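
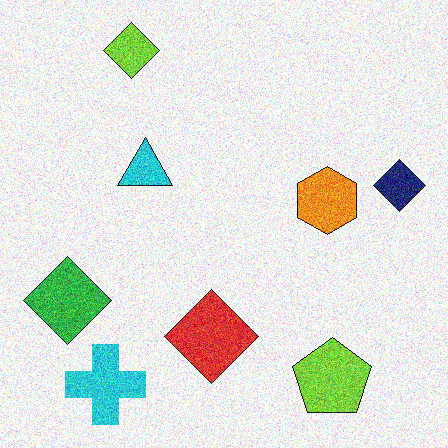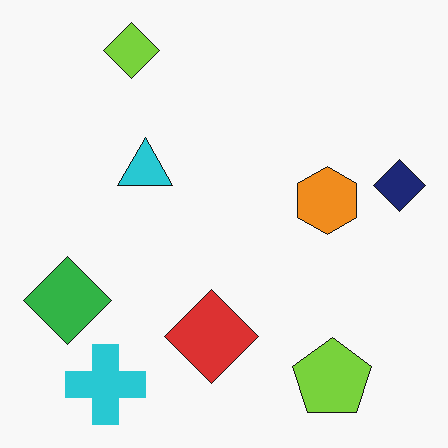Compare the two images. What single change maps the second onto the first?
The transformation is: degraded with heavy additive noise.

Random speckle covers the whole image, including the flat background.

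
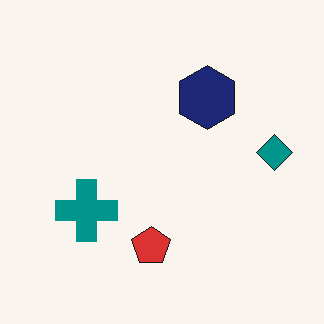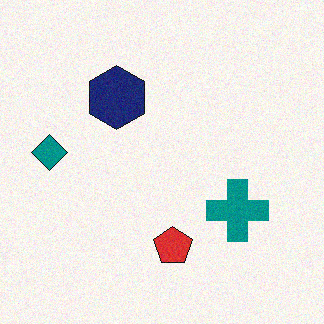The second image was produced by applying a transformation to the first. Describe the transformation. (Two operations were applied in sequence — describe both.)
The image was flipped horizontally (left ↔ right), then degraded with light additive noise.

The teal diamond is in the right of the first image and the left of the second — shapes on opposite sides of the vertical midline have swapped in a mirror flip. Random speckle covers the whole image, including the flat background.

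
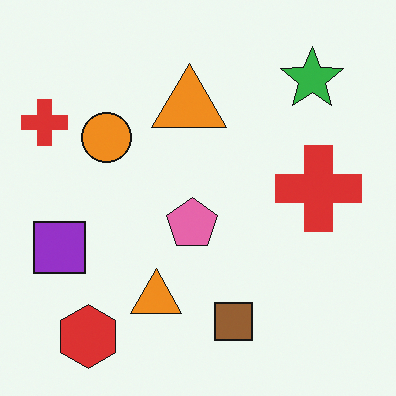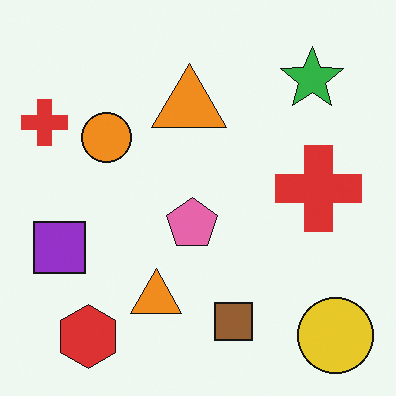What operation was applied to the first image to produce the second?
The image was overlaid with an additional yellow circle.

A yellow circle appears in the second image that is absent from the first.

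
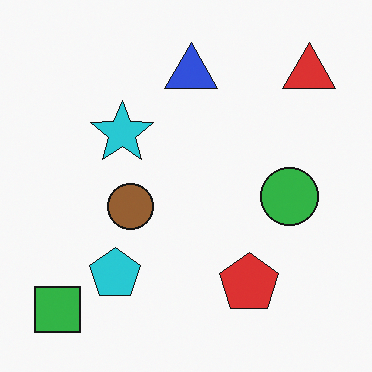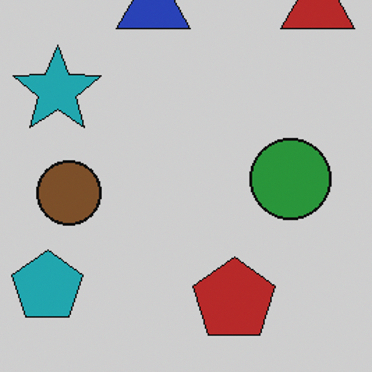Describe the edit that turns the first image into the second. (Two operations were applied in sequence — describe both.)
The transformation is: cropped slightly and scaled back up, then darkened a little.

The visible shapes are larger and the field of view is narrower; shapes near the original edges may be partly or wholly outside the frame — a crop-and-rescale. Every pixel — background and shapes alike — is uniformly darkened.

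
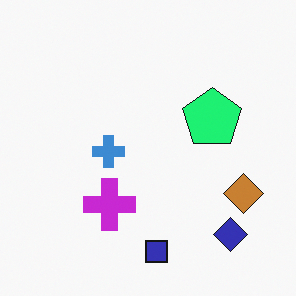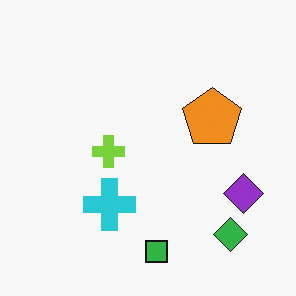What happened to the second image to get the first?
Hue-shifted through roughly a third of the color wheel.

Every shape's color has rotated by the same amount around the hue wheel — a uniform hue shift.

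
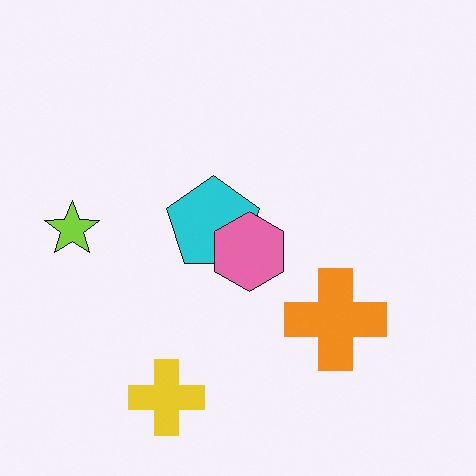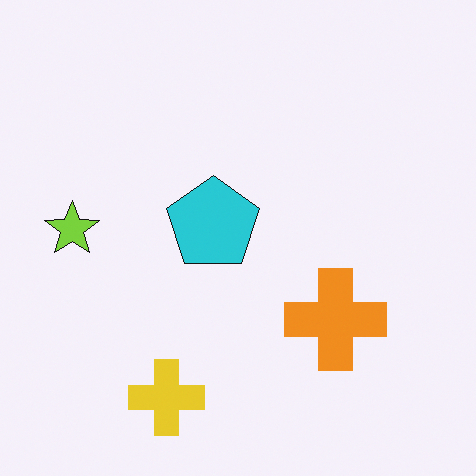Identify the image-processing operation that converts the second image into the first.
This is the original image overlaid with an additional pink hexagon.

A pink hexagon appears in the first image that is absent from the second.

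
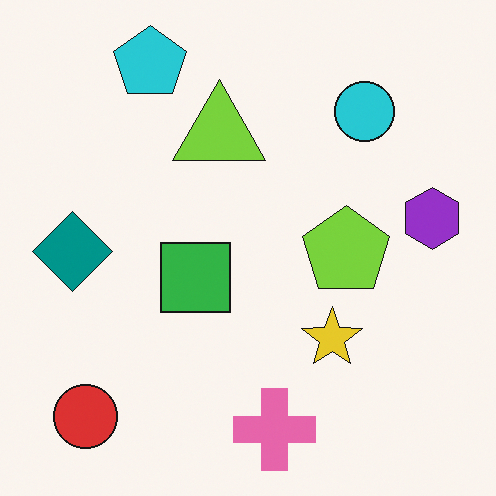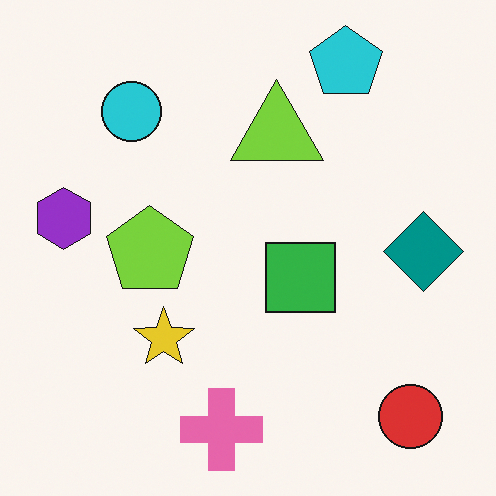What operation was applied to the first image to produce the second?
The image was flipped horizontally (left ↔ right).

The purple hexagon is in the right of the first image and the left of the second — shapes on opposite sides of the vertical midline have swapped in a mirror flip.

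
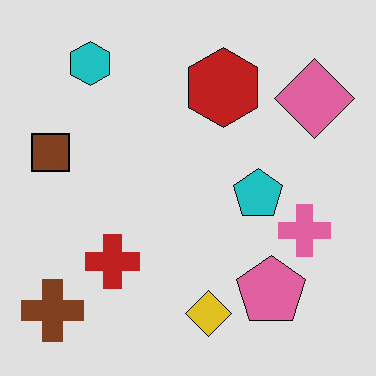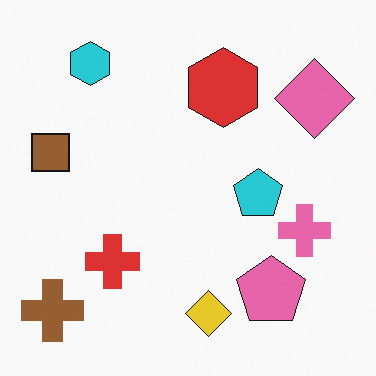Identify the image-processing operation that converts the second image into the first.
The transformation is: posterized to a reduced palette.

Each flat color has snapped to a coarser quantized level — most visibly, the near-white background has dropped to a flat grey.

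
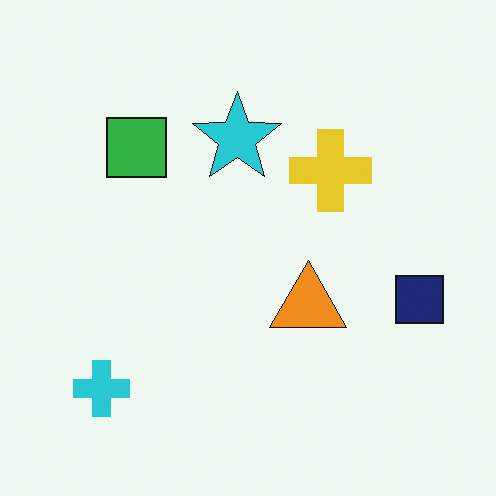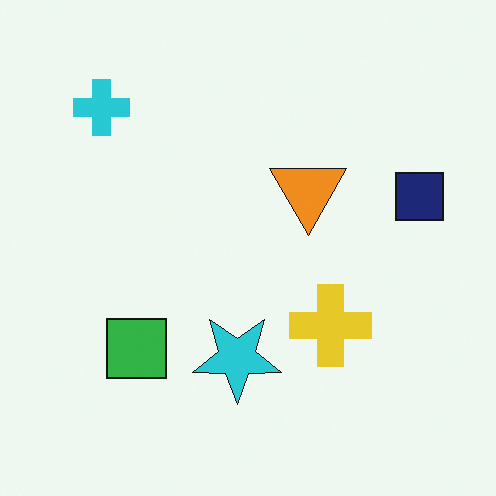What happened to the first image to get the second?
Flipped vertically (top ↔ bottom).

The cyan cross is in the bottom-left of the first image and the top-left of the second — shapes on opposite sides of the horizontal midline have swapped in a mirror flip.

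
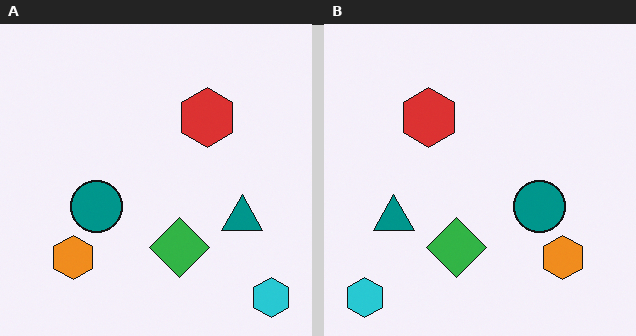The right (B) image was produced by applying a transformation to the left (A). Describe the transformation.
It was flipped horizontally (left ↔ right).

The cyan hexagon is in the bottom-right of the left (A) image and the bottom-left of the right (B) — shapes on opposite sides of the vertical midline have swapped in a mirror flip.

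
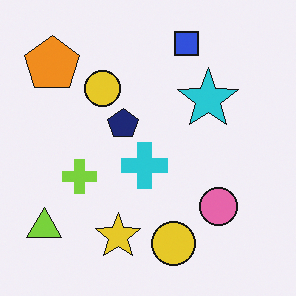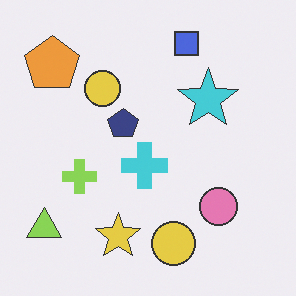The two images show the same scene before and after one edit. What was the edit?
This is the original image given slightly reduced contrast.

Tones are pushed toward mid-grey across the whole image — a global contrast change.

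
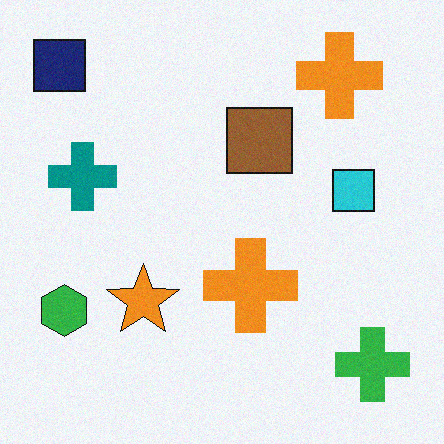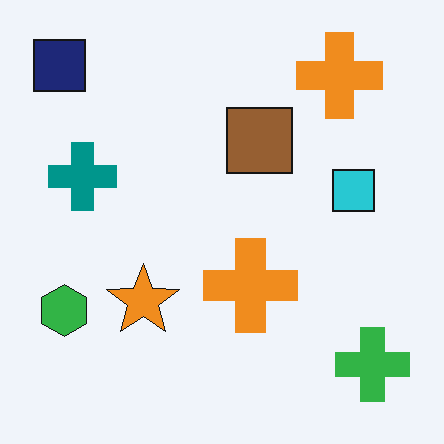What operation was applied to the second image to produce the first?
The transformation is: degraded with subtle gaussian noise.

Random speckle covers the whole image, including the flat background.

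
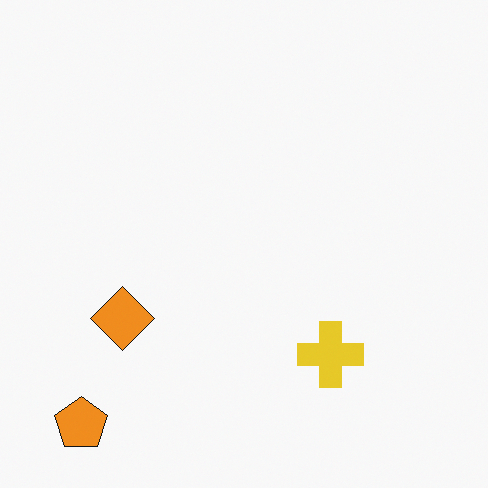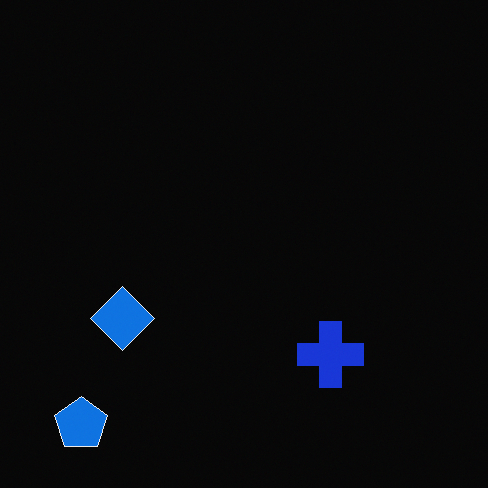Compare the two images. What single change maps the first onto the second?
Color-inverted (negative).

The light background has become dark and every shape's color is its complement — a photographic negative.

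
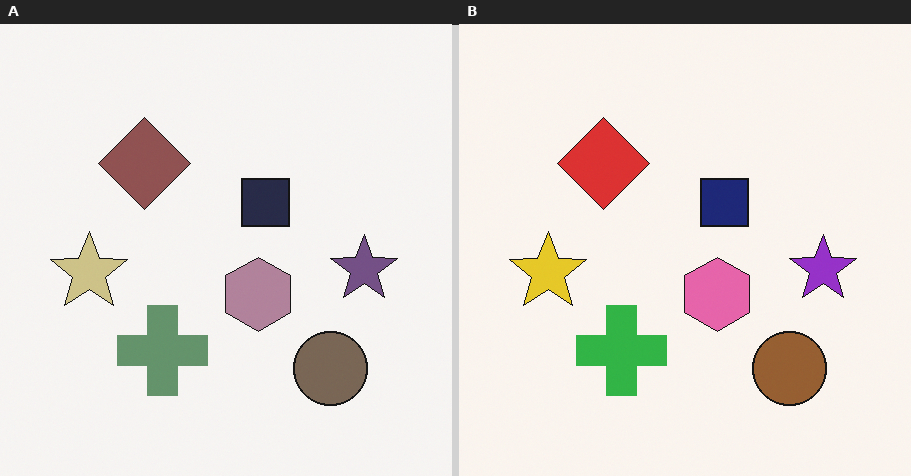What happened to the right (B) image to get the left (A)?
The image was heavily desaturated.

All colors are more muted and greyish — a global saturation change.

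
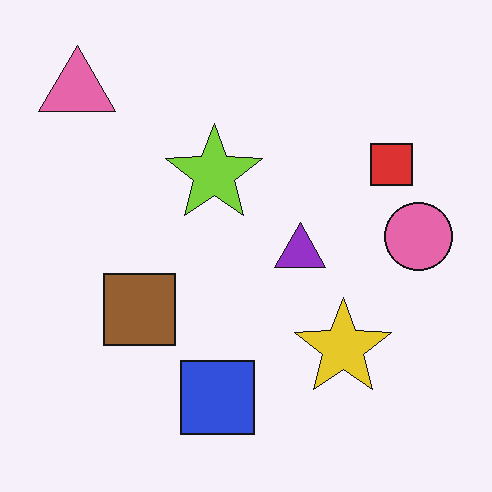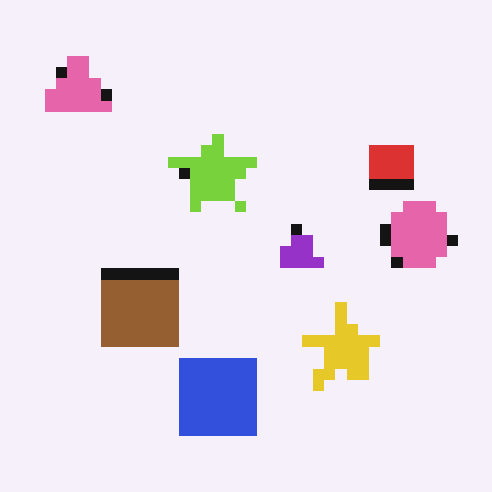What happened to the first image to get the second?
This is the original image coarsely pixelated.

Shapes are reduced to large square blocks; fine edges and outlines are lost — a downscale-then-upscale (mosaic) effect.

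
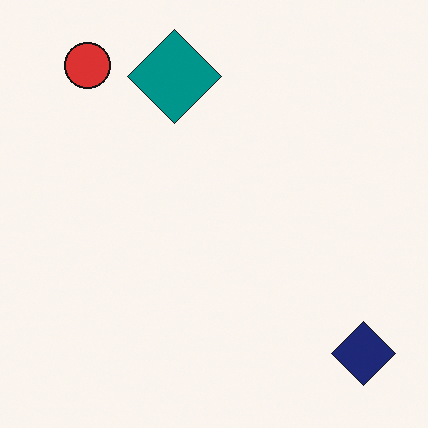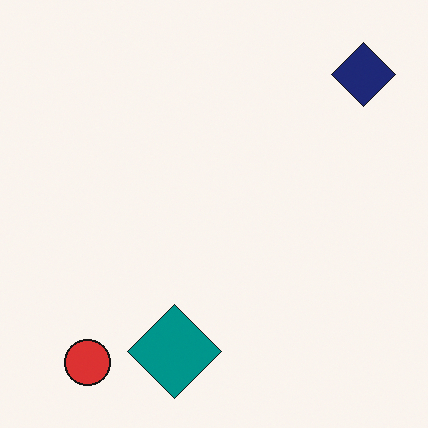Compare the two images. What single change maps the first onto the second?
The transformation is: flipped vertically (top ↔ bottom).

The red circle is in the top-left of the first image and the bottom-left of the second — shapes on opposite sides of the horizontal midline have swapped in a mirror flip.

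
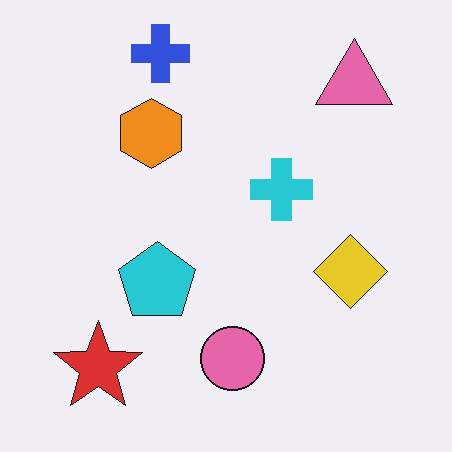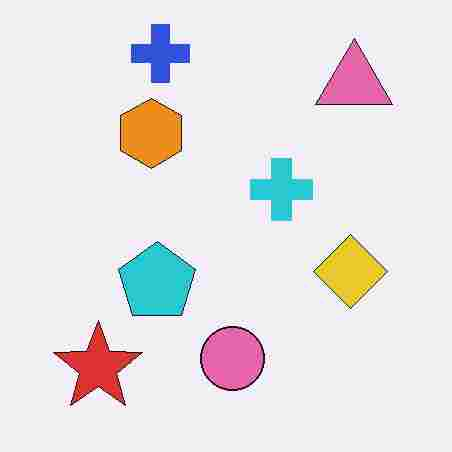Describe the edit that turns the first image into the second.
The transformation is: degraded with heavy JPEG compression.

Blocky 8×8 compression artifacts appear around shape edges and the flat background shows ringing — characteristic JPEG degradation.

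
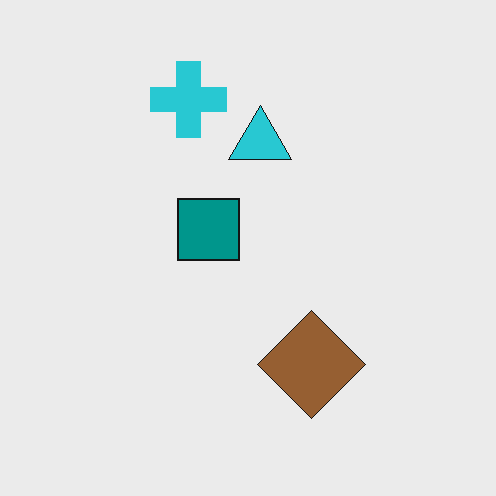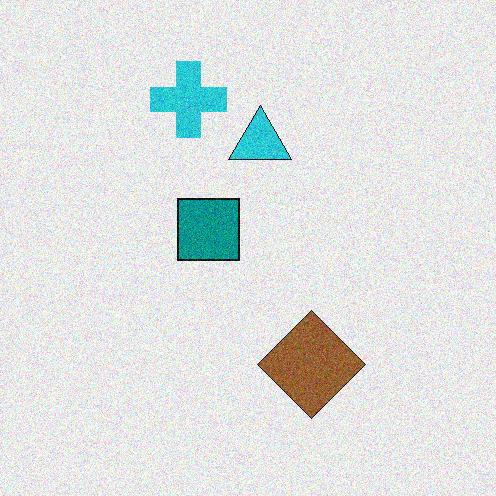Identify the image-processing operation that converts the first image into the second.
Degraded with visible gaussian noise.

Random speckle covers the whole image, including the flat background.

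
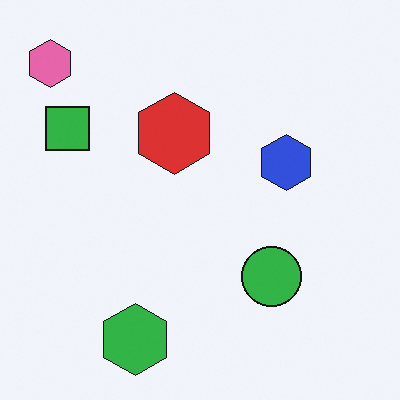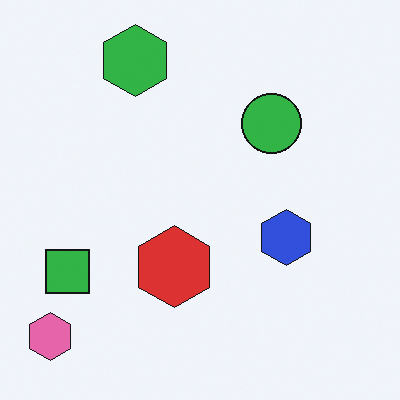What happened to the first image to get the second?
It was flipped vertically (top ↔ bottom).

The green hexagon is in the bottom of the first image and the top of the second — shapes on opposite sides of the horizontal midline have swapped in a mirror flip.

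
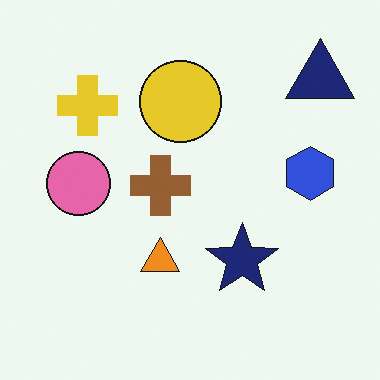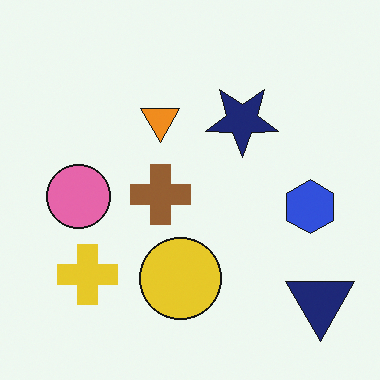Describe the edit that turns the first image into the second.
Flipped vertically (top ↔ bottom).

The navy triangle is in the top-right of the first image and the bottom-right of the second — shapes on opposite sides of the horizontal midline have swapped in a mirror flip.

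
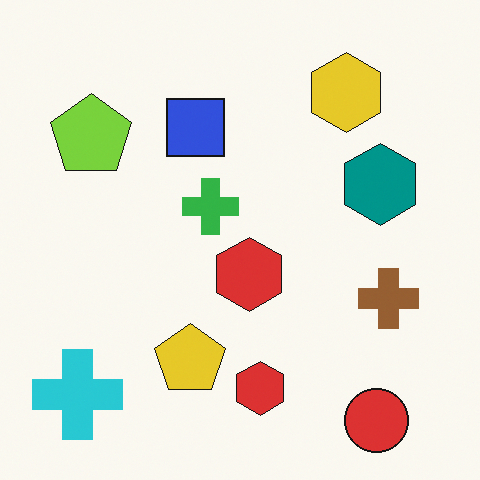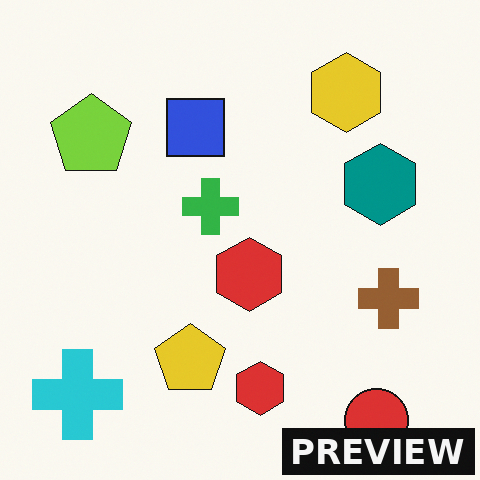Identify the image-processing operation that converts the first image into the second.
The transformation is: watermarked with the text "PREVIEW" in the lower-right corner.

A dark label reading "PREVIEW" appears in the lower-right corner.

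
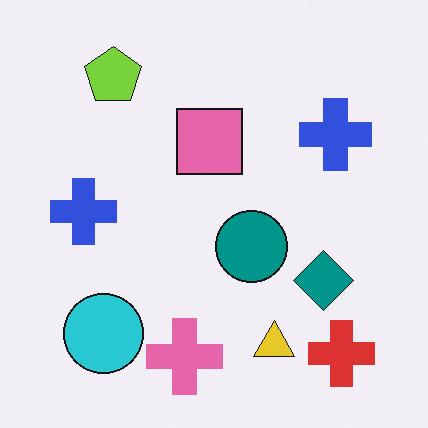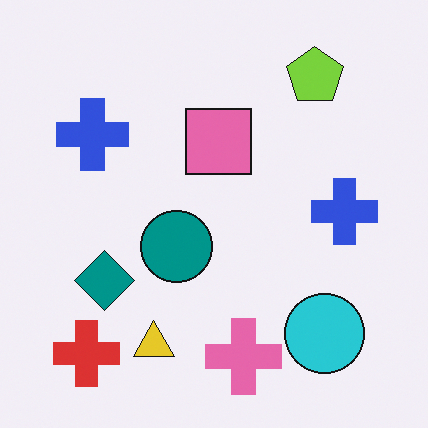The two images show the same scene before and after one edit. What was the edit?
Flipped horizontally (left ↔ right).

The red cross is in the bottom-right of the first image and the bottom-left of the second — shapes on opposite sides of the vertical midline have swapped in a mirror flip.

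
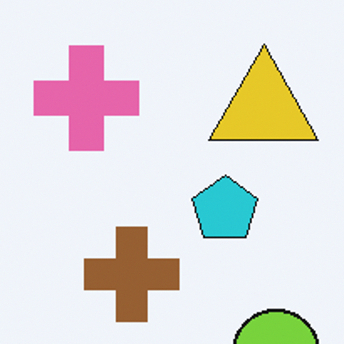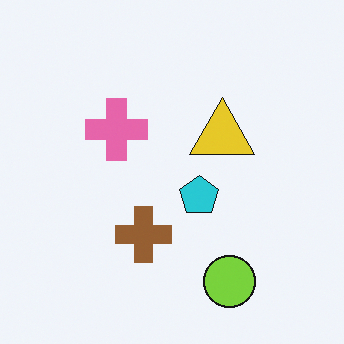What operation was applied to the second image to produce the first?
The transformation is: cropped tightly and scaled back up.

The visible shapes are larger and the field of view is narrower; shapes near the original edges may be partly or wholly outside the frame — a crop-and-rescale.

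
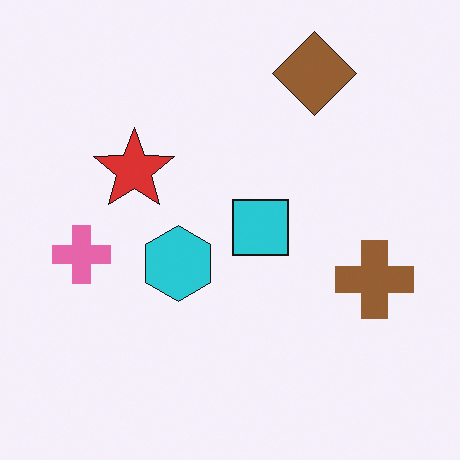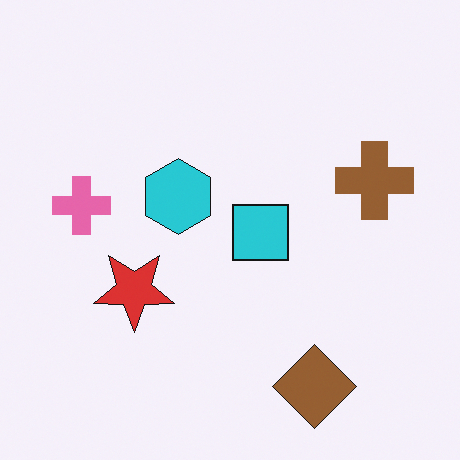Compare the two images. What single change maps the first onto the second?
The transformation is: flipped vertically (top ↔ bottom).

The brown diamond is in the top-right of the first image and the bottom-right of the second — shapes on opposite sides of the horizontal midline have swapped in a mirror flip.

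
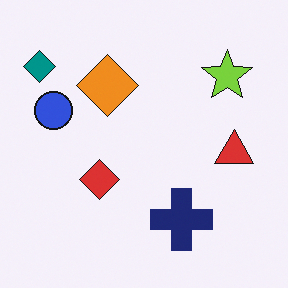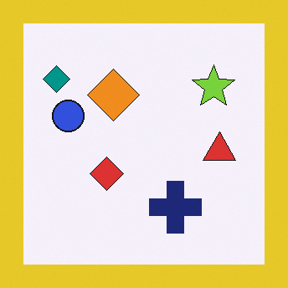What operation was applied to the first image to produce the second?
The second image is the first framed with a yellow border.

A solid yellow frame runs around the edge of the second image, with the content slightly shrunk inside it.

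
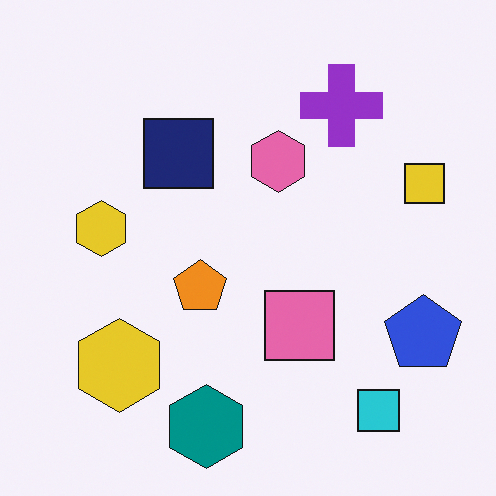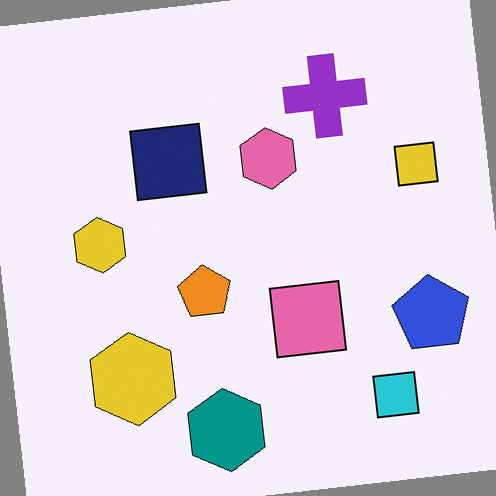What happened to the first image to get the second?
The second image is the first rotated counter-clockwise by a slight angle.

Every shape is tilted by the same angle and the image corners show triangular fill wedges — a whole-image rotation by a non-right angle.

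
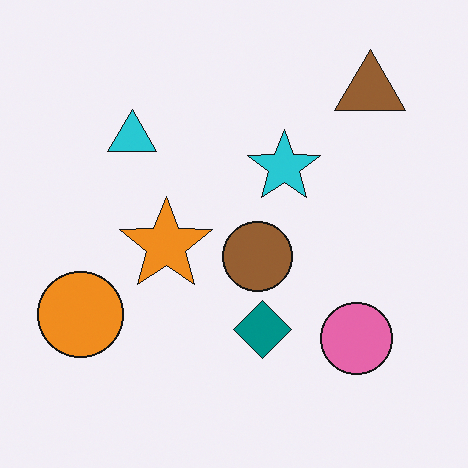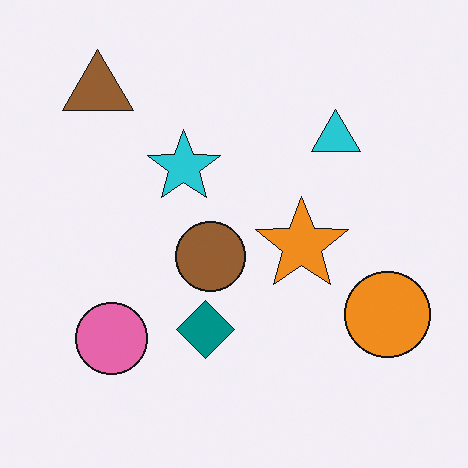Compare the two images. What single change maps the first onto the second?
The transformation is: flipped horizontally (left ↔ right).

The orange circle is in the bottom-left of the first image and the bottom-right of the second — shapes on opposite sides of the vertical midline have swapped in a mirror flip.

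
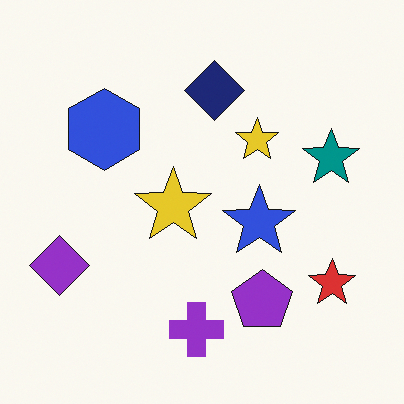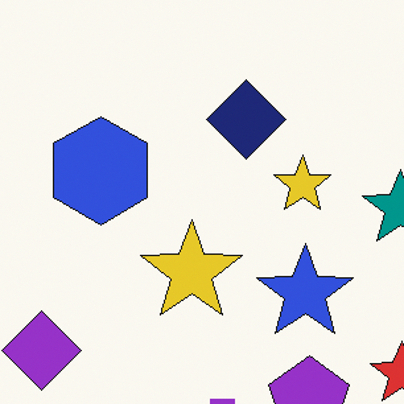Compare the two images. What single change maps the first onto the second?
It was cropped to a modestly smaller region and rescaled.

The visible shapes are larger and the field of view is narrower; shapes near the original edges may be partly or wholly outside the frame — a crop-and-rescale.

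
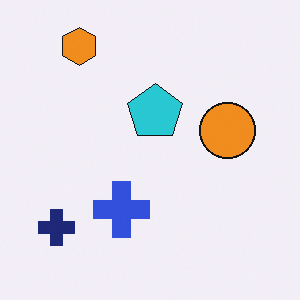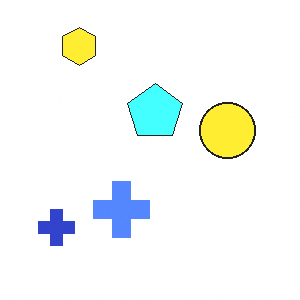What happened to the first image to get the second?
This is the original image substantially brightened.

Every pixel — background and shapes alike — is uniformly brightened.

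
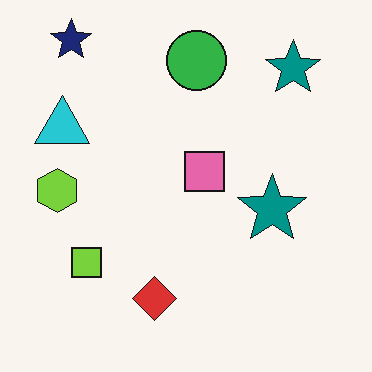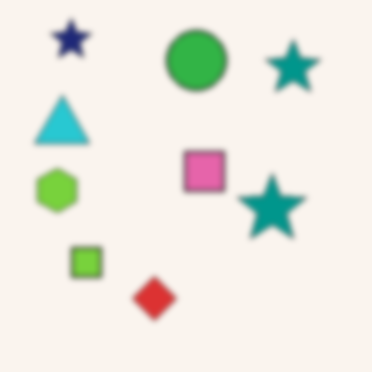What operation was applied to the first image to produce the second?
It was noticeably gaussian-blurred.

Shape edges and outlines are uniformly softened across the whole image.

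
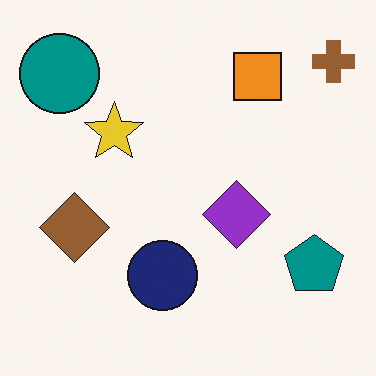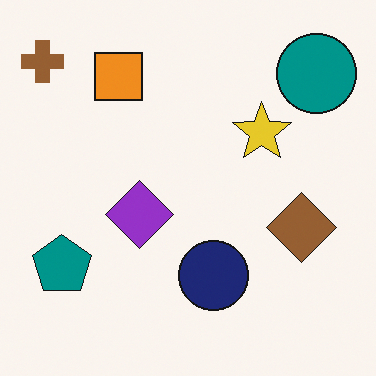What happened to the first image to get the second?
It was flipped horizontally (left ↔ right).

The brown cross is in the top-right of the first image and the top-left of the second — shapes on opposite sides of the vertical midline have swapped in a mirror flip.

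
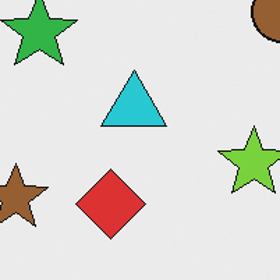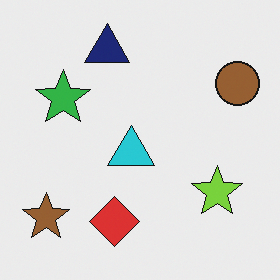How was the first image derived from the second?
This is the original image cropped slightly and scaled back up.

The visible shapes are larger and the field of view is narrower; shapes near the original edges may be partly or wholly outside the frame — a crop-and-rescale.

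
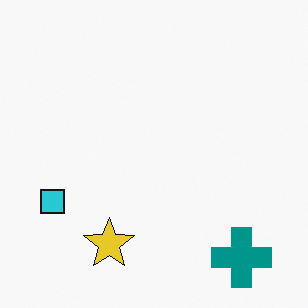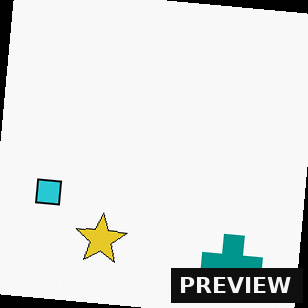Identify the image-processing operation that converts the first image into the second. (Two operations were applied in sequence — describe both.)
The image was rotated clockwise by a few degrees, then watermarked with the text "PREVIEW" in the lower-right corner.

Every shape is tilted by the same angle and the image corners show triangular fill wedges — a whole-image rotation by a non-right angle. A dark label reading "PREVIEW" appears in the lower-right corner.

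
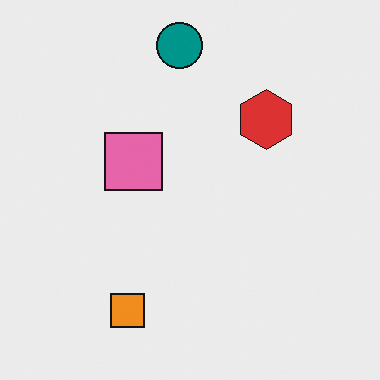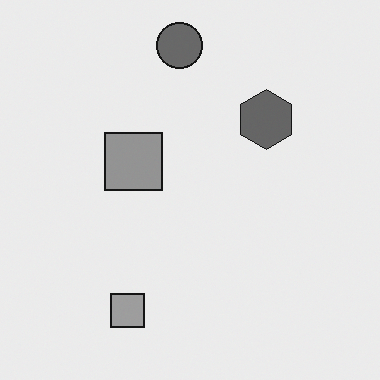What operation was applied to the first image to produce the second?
The second image is the first converted to grayscale.

All color is removed — every shape is now a shade of grey.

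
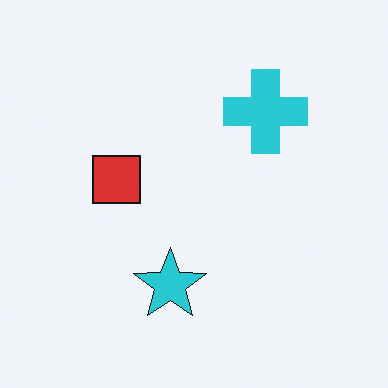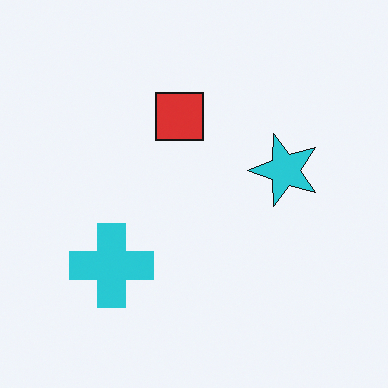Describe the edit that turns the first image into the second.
The second image is the first transposed (reflected across the top-left ↔ bottom-right diagonal).

Shapes have swapped their row and column positions — what was in the top-right is now in the bottom-left — a diagonal reflection.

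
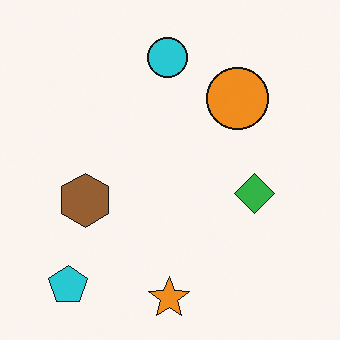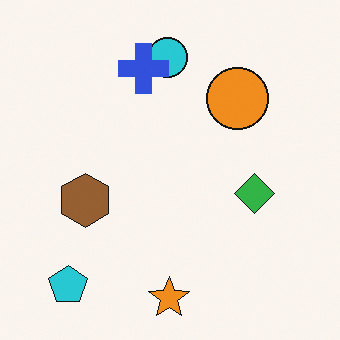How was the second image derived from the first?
The transformation is: overlaid with an additional blue cross.

A blue cross appears in the second image that is absent from the first.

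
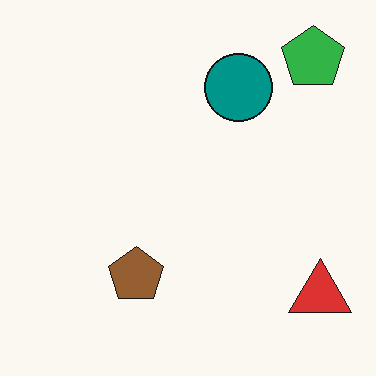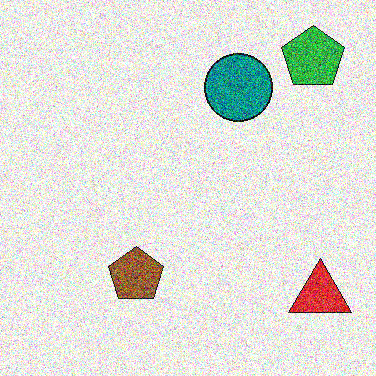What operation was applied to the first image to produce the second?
The transformation is: degraded with strong gaussian noise.

Random speckle covers the whole image, including the flat background.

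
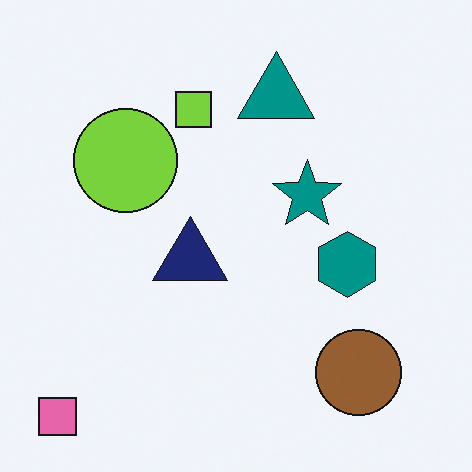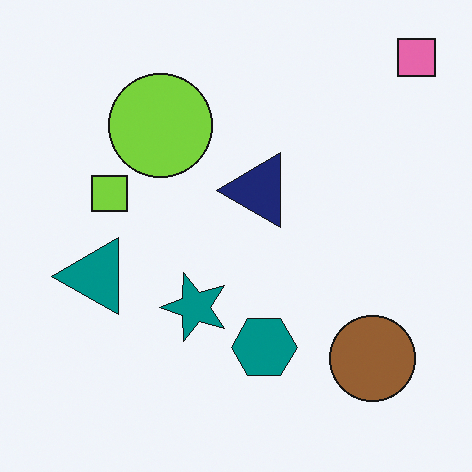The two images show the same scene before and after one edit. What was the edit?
The second image is the first transposed (reflected across the top-left ↔ bottom-right diagonal).

Shapes have swapped their row and column positions — what was in the top-right is now in the bottom-left — a diagonal reflection.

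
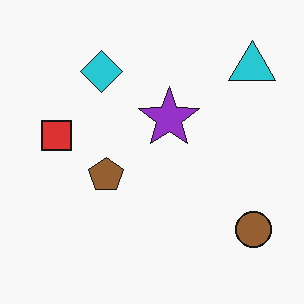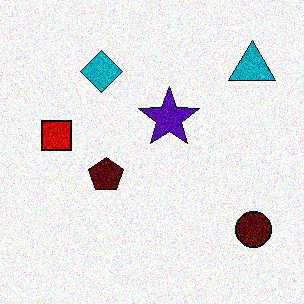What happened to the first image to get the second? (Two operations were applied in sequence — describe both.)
Boosted in contrast, then degraded with a thick layer of grain.

Tones are pushed away from mid-grey across the whole image — a global contrast change. Random speckle covers the whole image, including the flat background.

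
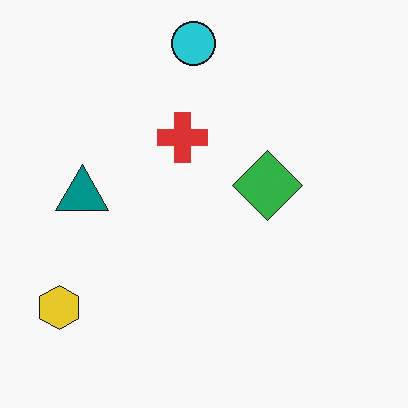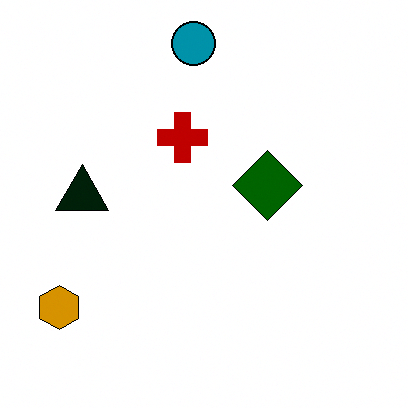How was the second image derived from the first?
It was given much higher contrast.

Tones are pushed away from mid-grey across the whole image — a global contrast change.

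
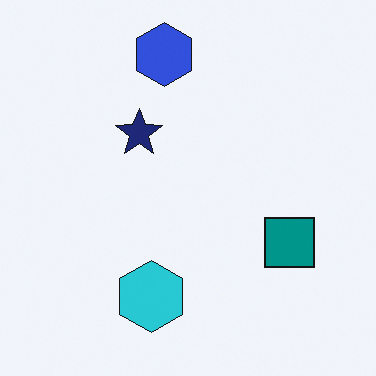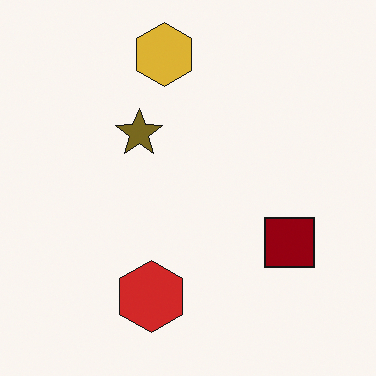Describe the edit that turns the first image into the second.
It was hue-shifted through roughly half the color wheel.

Every shape's color has rotated by the same amount around the hue wheel — a uniform hue shift.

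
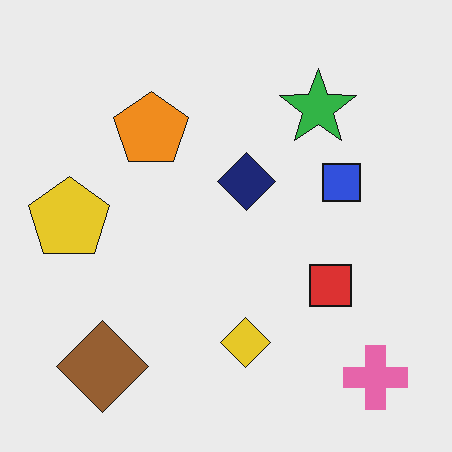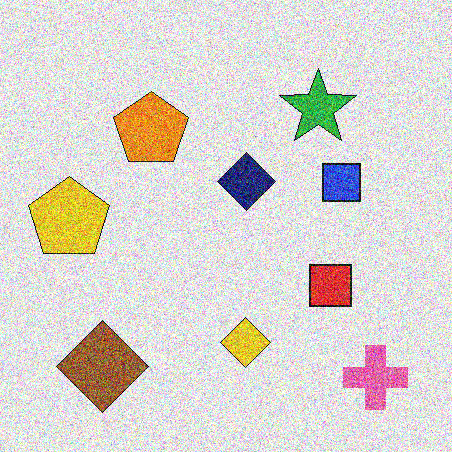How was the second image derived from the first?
The image was degraded with heavy additive noise.

Random speckle covers the whole image, including the flat background.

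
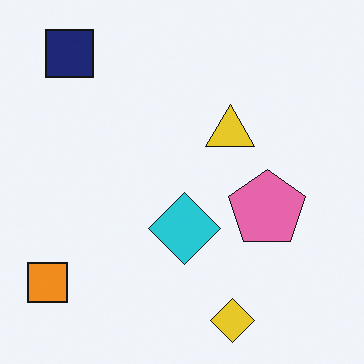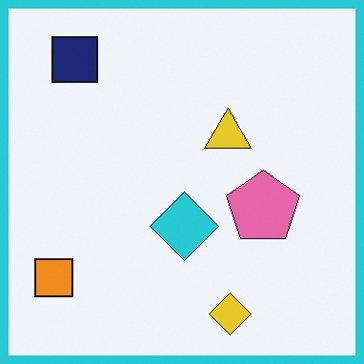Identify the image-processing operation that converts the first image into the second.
The transformation is: framed with a cyan border.

A solid cyan frame runs around the edge of the second image, with the content slightly shrunk inside it.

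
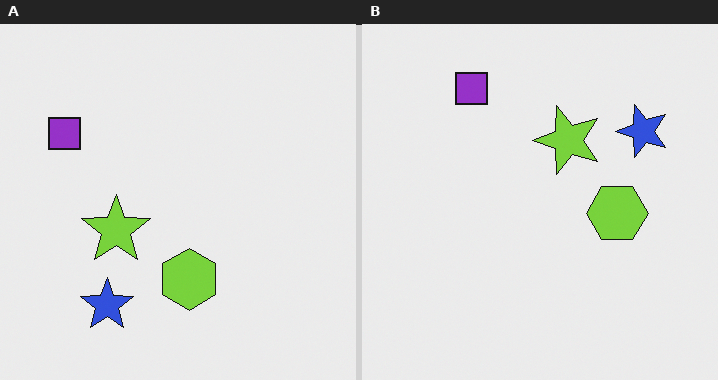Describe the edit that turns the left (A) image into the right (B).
Transposed (reflected across the top-left ↔ bottom-right diagonal).

Shapes have swapped their row and column positions — what was in the top-right is now in the bottom-left — a diagonal reflection.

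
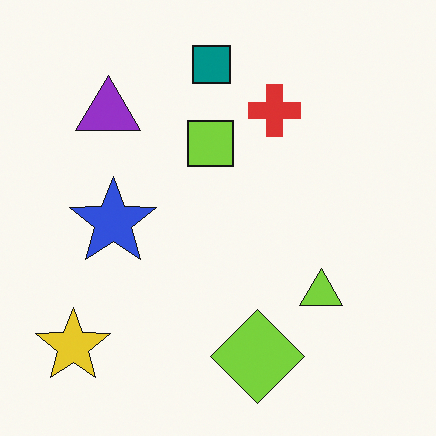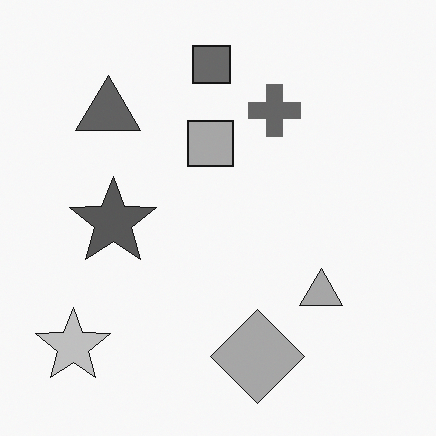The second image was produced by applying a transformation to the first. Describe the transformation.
This is the original image converted to grayscale.

All color is removed — every shape is now a shade of grey.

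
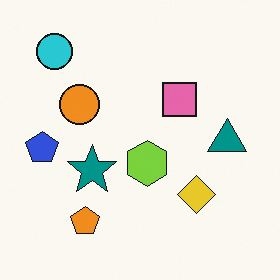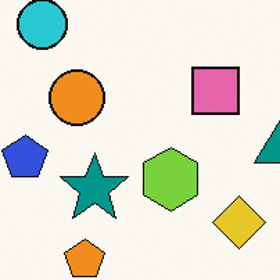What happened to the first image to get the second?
This is the original image cropped slightly and scaled back up.

The visible shapes are larger and the field of view is narrower; shapes near the original edges may be partly or wholly outside the frame — a crop-and-rescale.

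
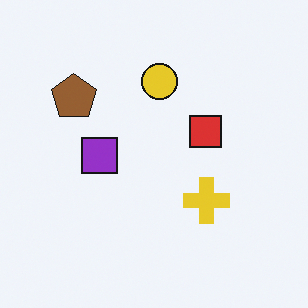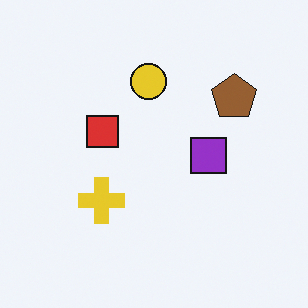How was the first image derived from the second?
Flipped horizontally (left ↔ right).

The brown pentagon is in the top-right of the second image and the top-left of the first — shapes on opposite sides of the vertical midline have swapped in a mirror flip.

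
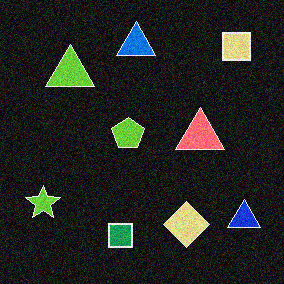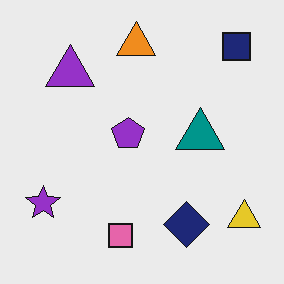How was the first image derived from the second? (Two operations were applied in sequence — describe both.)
The image was color-inverted (negative), then degraded with visible gaussian noise.

The light background has become dark and every shape's color is its complement — a photographic negative. Random speckle covers the whole image, including the flat background.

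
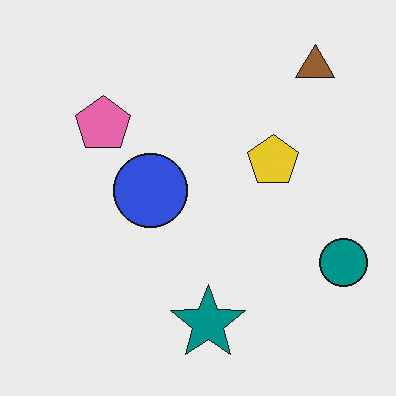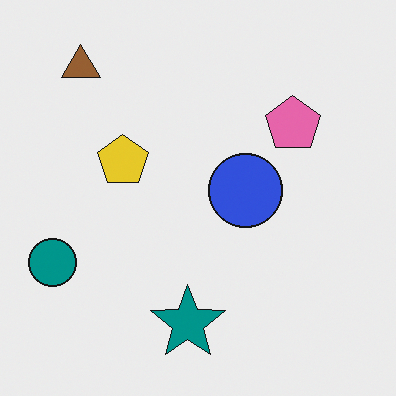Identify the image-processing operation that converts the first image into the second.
The image was flipped horizontally (left ↔ right).

The teal circle is in the right of the first image and the left of the second — shapes on opposite sides of the vertical midline have swapped in a mirror flip.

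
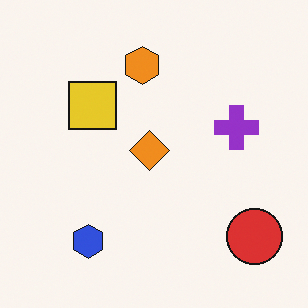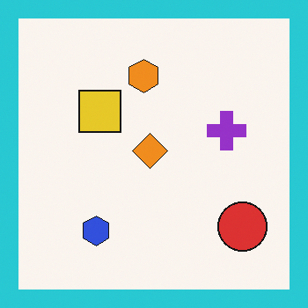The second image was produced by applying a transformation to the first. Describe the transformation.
It was framed with a cyan border.

A solid cyan frame runs around the edge of the second image, with the content slightly shrunk inside it.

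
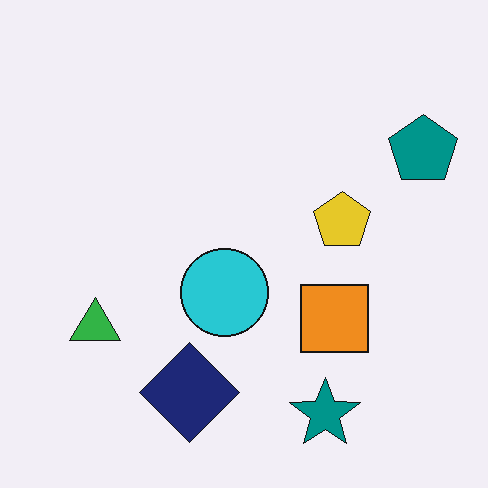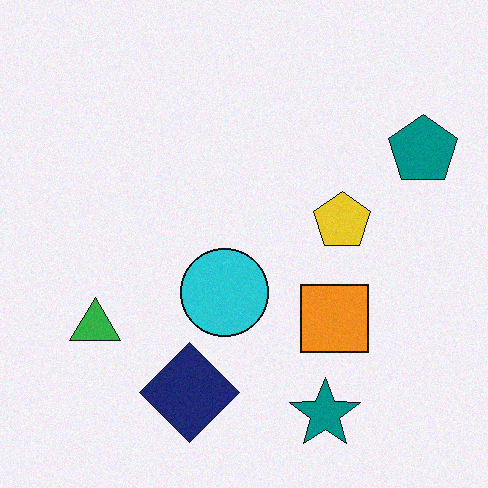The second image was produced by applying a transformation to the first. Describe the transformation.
It was degraded with subtle gaussian noise.

Random speckle covers the whole image, including the flat background.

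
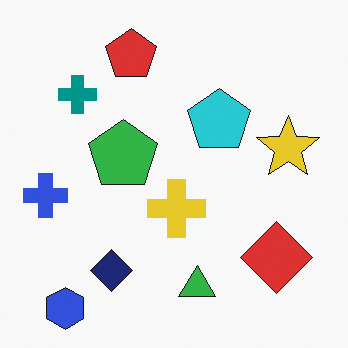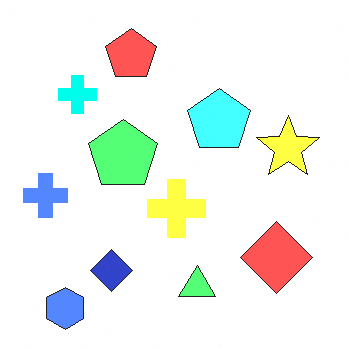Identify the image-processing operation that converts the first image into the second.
The image was noticeably brightened.

Every pixel — background and shapes alike — is uniformly brightened.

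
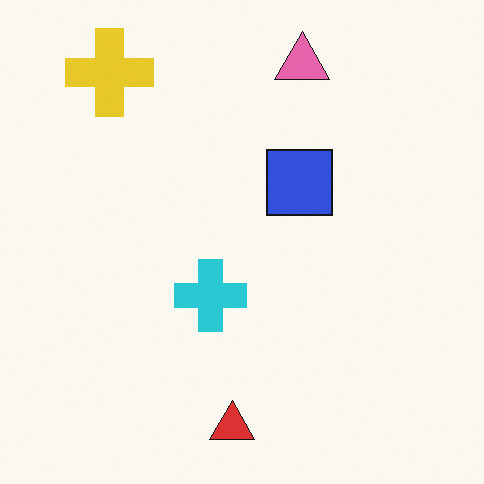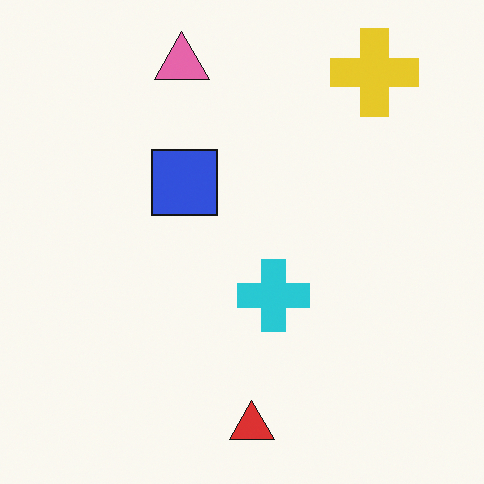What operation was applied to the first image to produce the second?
The second image is the first flipped horizontally (left ↔ right).

The yellow cross is in the top-left of the first image and the top-right of the second — shapes on opposite sides of the vertical midline have swapped in a mirror flip.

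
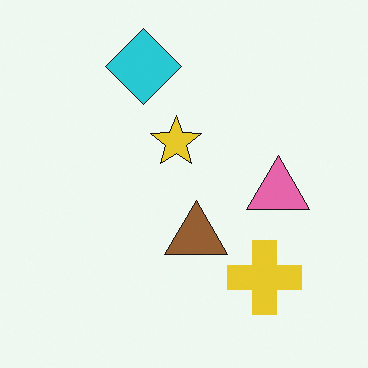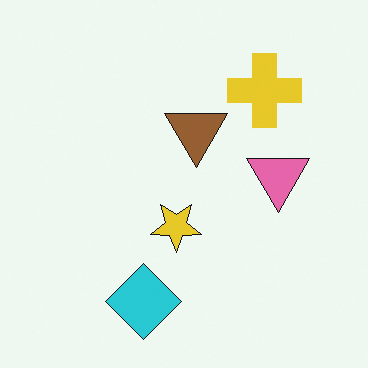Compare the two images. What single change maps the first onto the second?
It was flipped vertically (top ↔ bottom).

The cyan diamond is in the top of the first image and the bottom of the second — shapes on opposite sides of the horizontal midline have swapped in a mirror flip.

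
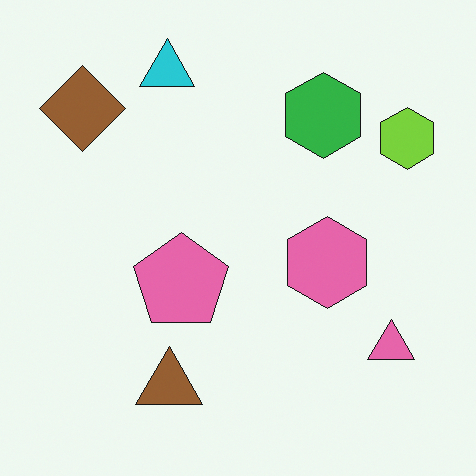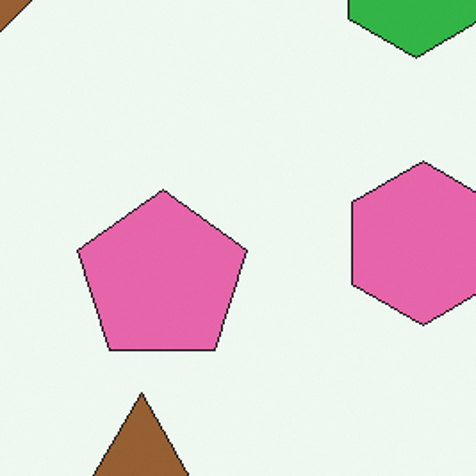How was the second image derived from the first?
The second image is the first cropped to a noticeably smaller region and rescaled.

The visible shapes are larger and the field of view is narrower; shapes near the original edges may be partly or wholly outside the frame — a crop-and-rescale.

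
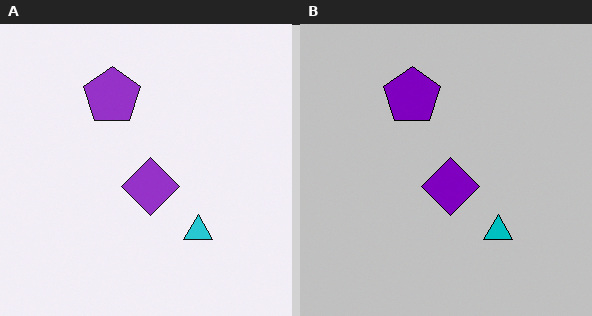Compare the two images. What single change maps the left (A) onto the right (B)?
Heavily posterized to just a handful of flat colors.

Each flat color has snapped to a coarser quantized level — most visibly, the near-white background has dropped to a flat grey.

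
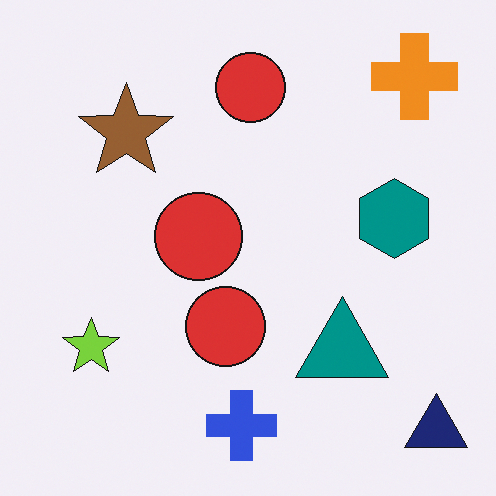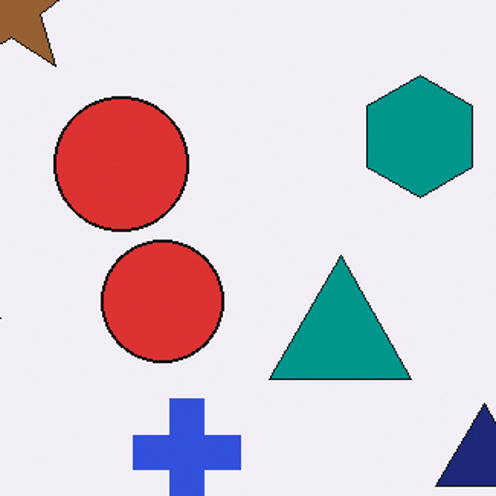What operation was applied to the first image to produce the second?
The second image is the first cropped to a modestly smaller region and rescaled.

The visible shapes are larger and the field of view is narrower; shapes near the original edges may be partly or wholly outside the frame — a crop-and-rescale.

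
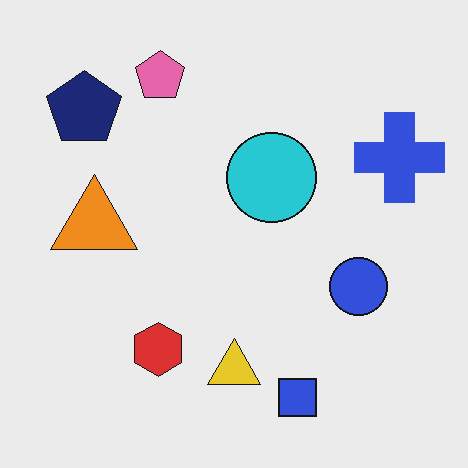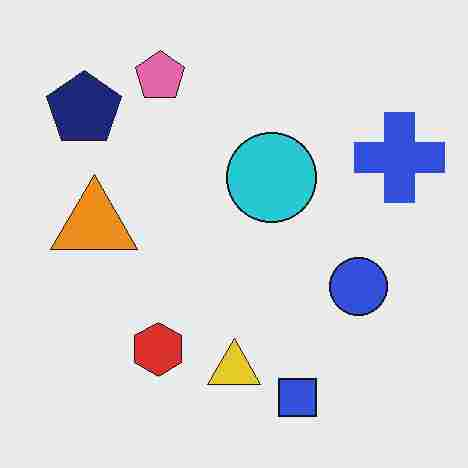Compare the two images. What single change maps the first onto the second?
It was degraded with heavy JPEG compression.

Blocky 8×8 compression artifacts appear around shape edges and the flat background shows ringing — characteristic JPEG degradation.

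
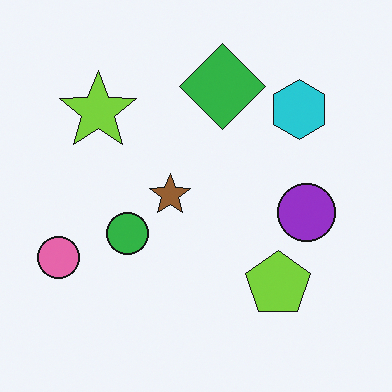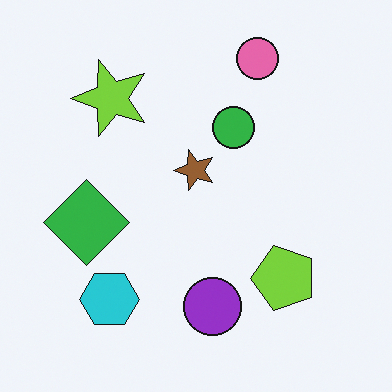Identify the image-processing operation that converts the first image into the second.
The transformation is: transposed (reflected across the top-left ↔ bottom-right diagonal).

Shapes have swapped their row and column positions — what was in the top-right is now in the bottom-left — a diagonal reflection.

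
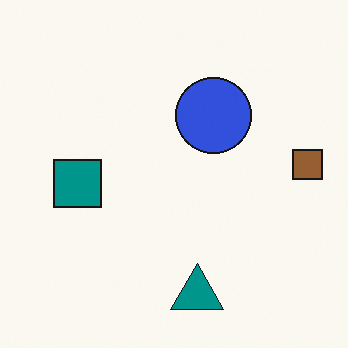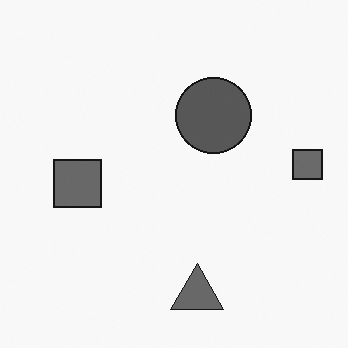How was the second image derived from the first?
This is the original image converted to grayscale.

All color is removed — every shape is now a shade of grey.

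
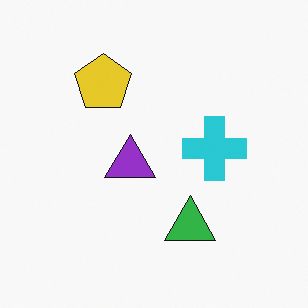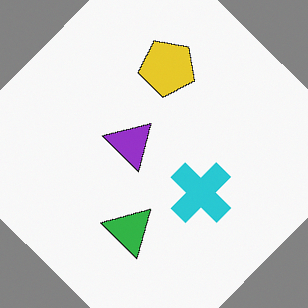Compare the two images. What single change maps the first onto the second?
The transformation is: rotated clockwise by a large amount — several tens of degrees.

Every shape is tilted by the same angle and the image corners show triangular fill wedges — a whole-image rotation by a non-right angle.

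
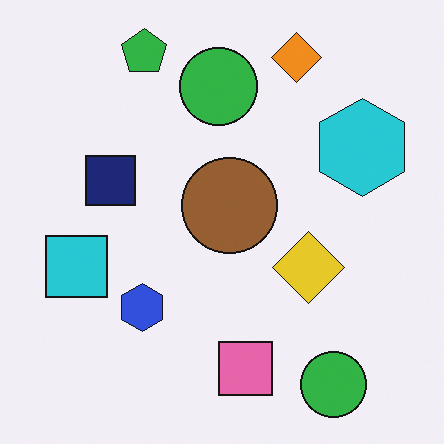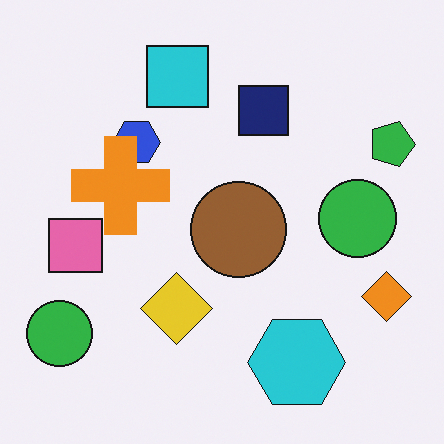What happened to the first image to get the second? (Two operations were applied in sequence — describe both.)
The image was rotated 90° clockwise, then overlaid with an additional orange cross.

The green pentagon sits in the top-left of the first image and the top-right of the second — consistent with a whole-image 90° clockwise rotation. An orange cross appears in the second image that is absent from the first.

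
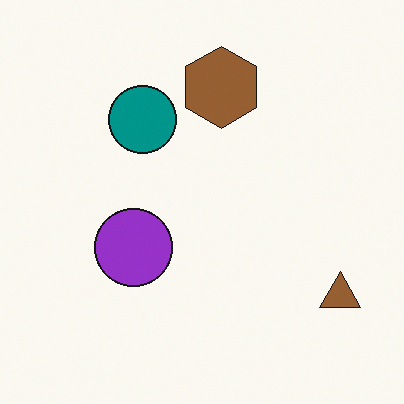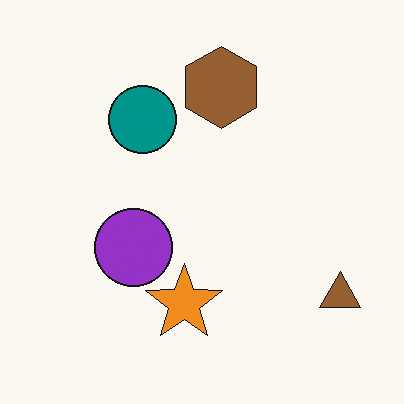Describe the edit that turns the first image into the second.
The transformation is: overlaid with an additional orange star.

An orange star appears in the second image that is absent from the first.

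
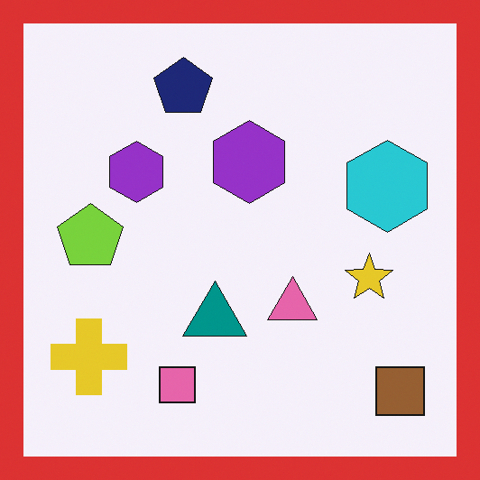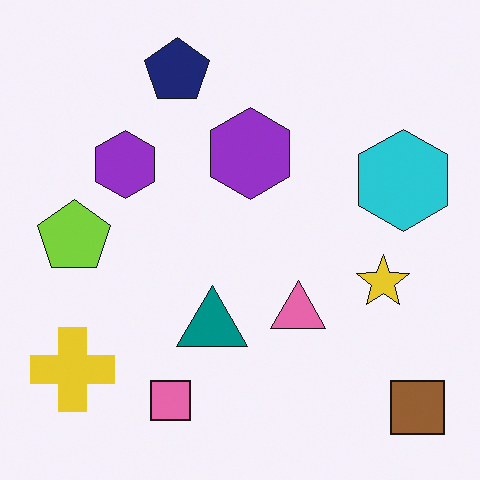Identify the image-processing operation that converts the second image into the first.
This is the original image framed with a red border.

A solid red frame runs around the edge of the first image, with the content slightly shrunk inside it.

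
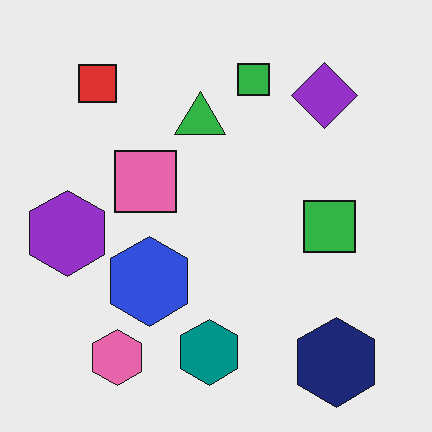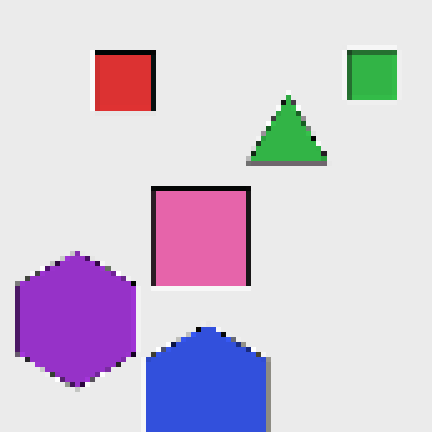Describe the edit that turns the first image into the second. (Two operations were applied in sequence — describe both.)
This is the original image cropped to a modestly smaller region and rescaled, then lightly pixelated (a mild mosaic effect).

The visible shapes are larger and the field of view is narrower; shapes near the original edges may be partly or wholly outside the frame — a crop-and-rescale. Shapes are reduced to large square blocks; fine edges and outlines are lost — a downscale-then-upscale (mosaic) effect.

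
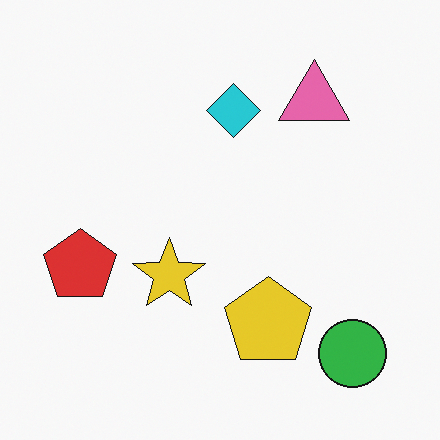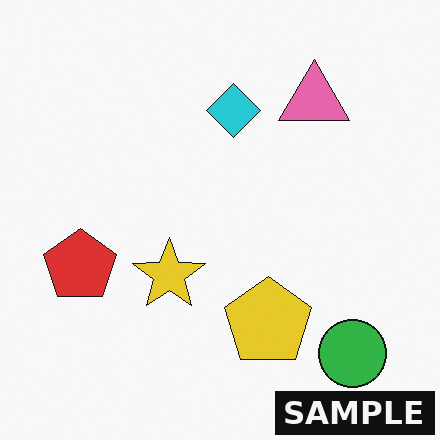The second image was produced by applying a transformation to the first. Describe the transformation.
It was watermarked with the text "SAMPLE" in the lower-right corner.

A dark label reading "SAMPLE" appears in the lower-right corner.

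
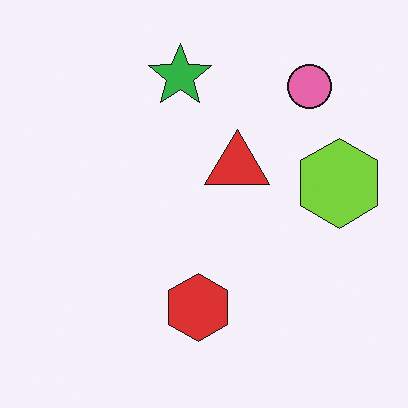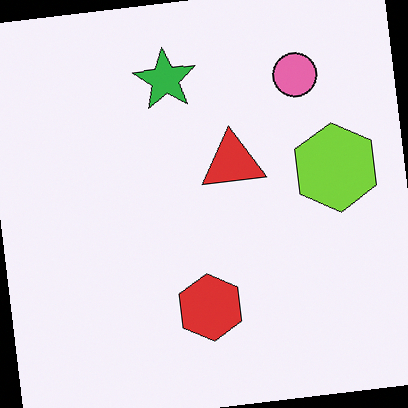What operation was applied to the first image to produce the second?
Rotated counter-clockwise by a small amount.

Every shape is tilted by the same angle and the image corners show triangular fill wedges — a whole-image rotation by a non-right angle.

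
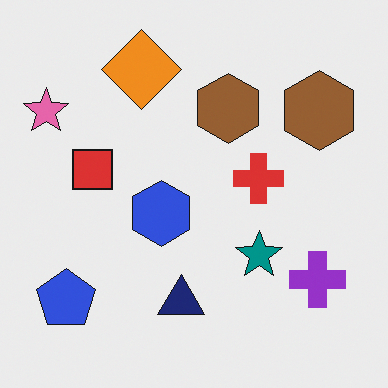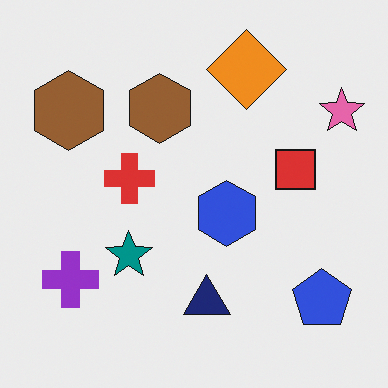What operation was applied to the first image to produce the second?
The transformation is: flipped horizontally (left ↔ right).

The pink star is in the top-left of the first image and the top-right of the second — shapes on opposite sides of the vertical midline have swapped in a mirror flip.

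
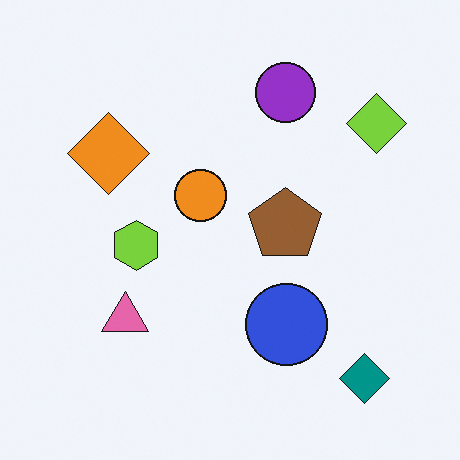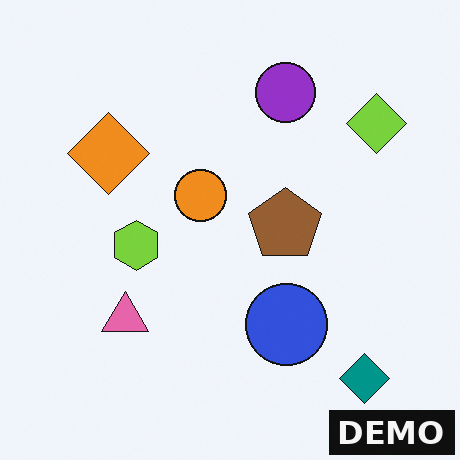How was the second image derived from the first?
The transformation is: watermarked with the text "DEMO" in the lower-right corner.

A dark label reading "DEMO" appears in the lower-right corner.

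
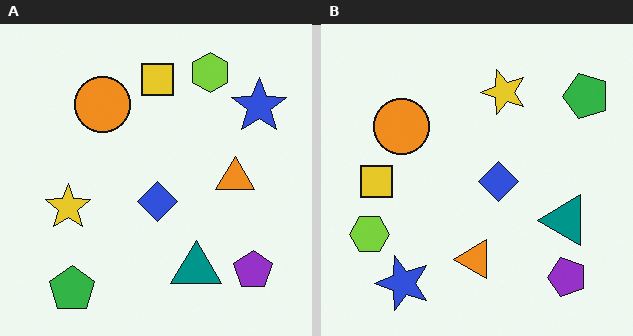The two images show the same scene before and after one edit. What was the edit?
The image was transposed (reflected across the top-left ↔ bottom-right diagonal).

Shapes have swapped their row and column positions — what was in the top-right is now in the bottom-left — a diagonal reflection.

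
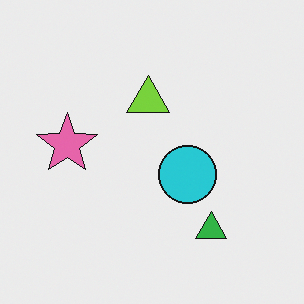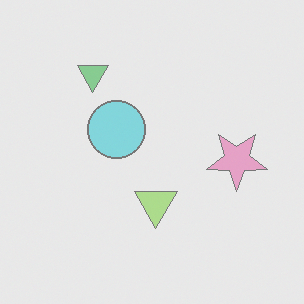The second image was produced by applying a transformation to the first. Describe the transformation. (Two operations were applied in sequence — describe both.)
The second image is the first rotated 180°, then given much lower contrast.

The green triangle sits in the bottom-right of the first image and the top-left of the second — consistent with a whole-image 180° rotation. Tones are pushed toward mid-grey across the whole image — a global contrast change.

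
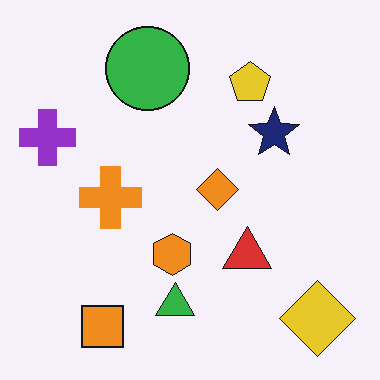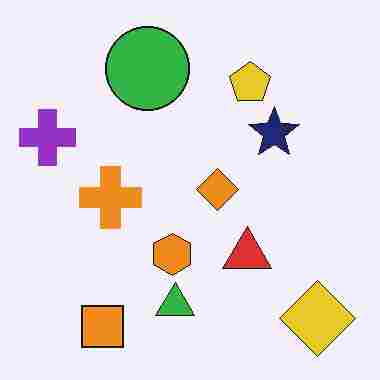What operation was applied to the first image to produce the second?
This is the original image degraded with heavy JPEG compression.

Blocky 8×8 compression artifacts appear around shape edges and the flat background shows ringing — characteristic JPEG degradation.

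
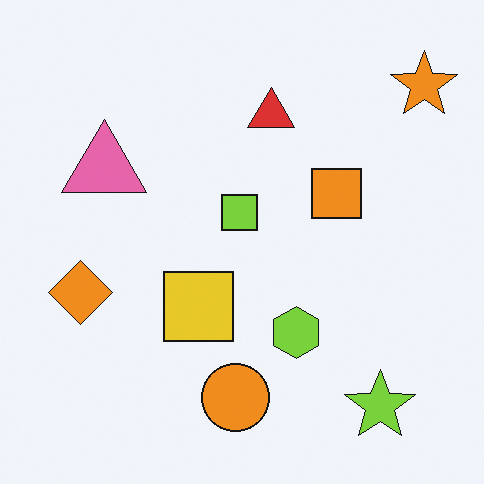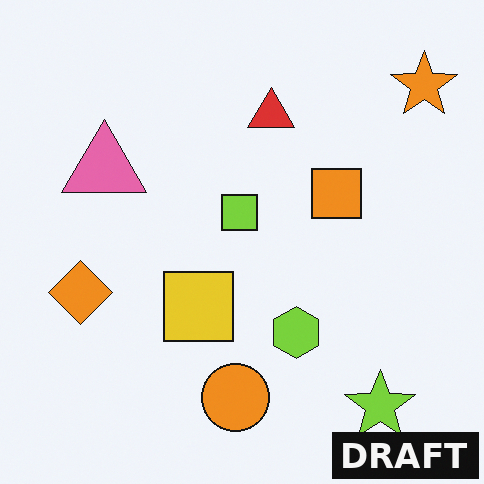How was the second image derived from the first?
Watermarked with the text "DRAFT" in the lower-right corner.

A dark label reading "DRAFT" appears in the lower-right corner.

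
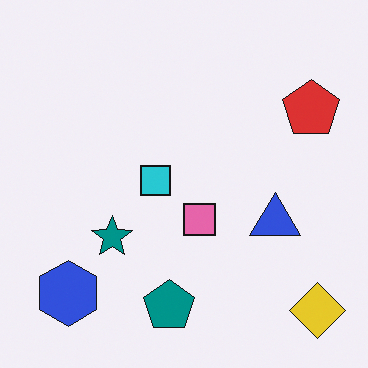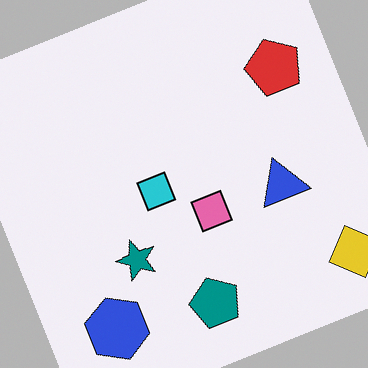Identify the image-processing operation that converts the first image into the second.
The second image is the first rotated counter-clockwise by a clearly visible amount.

Every shape is tilted by the same angle and the image corners show triangular fill wedges — a whole-image rotation by a non-right angle.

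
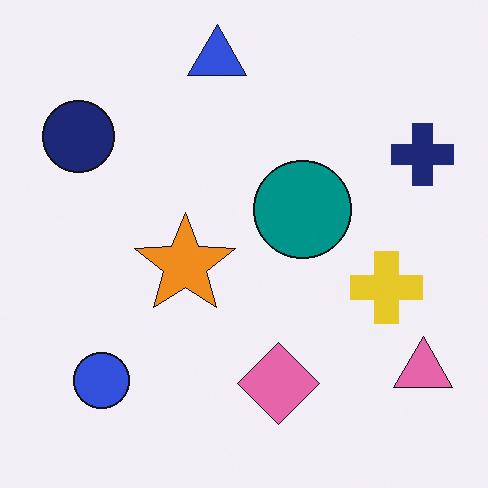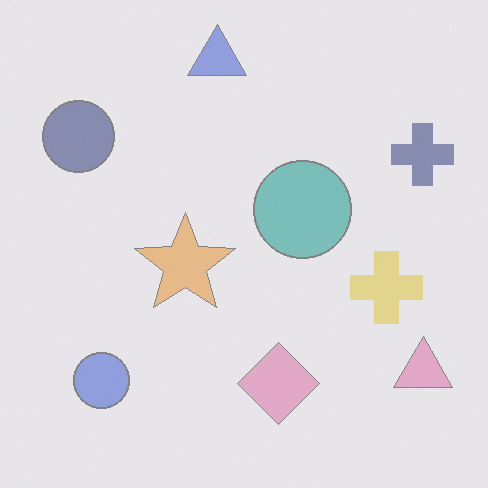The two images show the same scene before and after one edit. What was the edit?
The transformation is: washed out (contrast reduced).

Tones are pushed toward mid-grey across the whole image — a global contrast change.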